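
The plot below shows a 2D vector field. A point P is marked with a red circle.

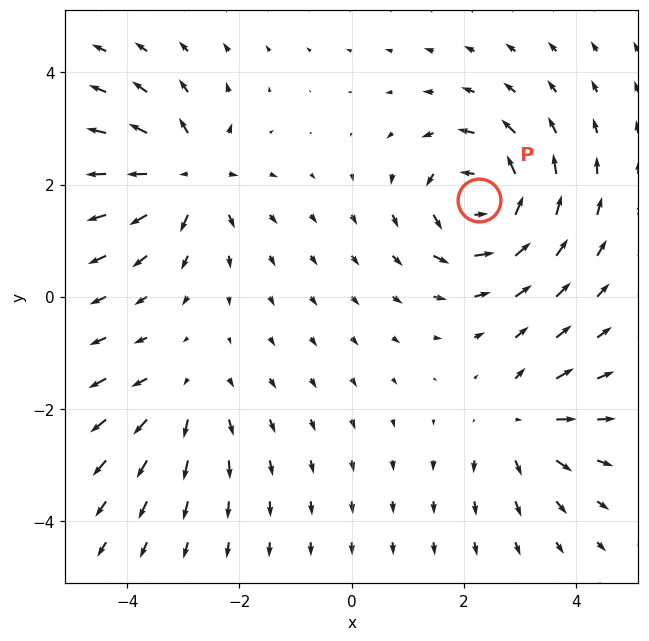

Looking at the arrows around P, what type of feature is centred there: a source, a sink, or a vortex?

At P (2.3, 1.7) the arrows circulate counterclockwise. Divergence ≈0, curl about +6 — near-zero divergence with nonzero curl is a vortex.

vortex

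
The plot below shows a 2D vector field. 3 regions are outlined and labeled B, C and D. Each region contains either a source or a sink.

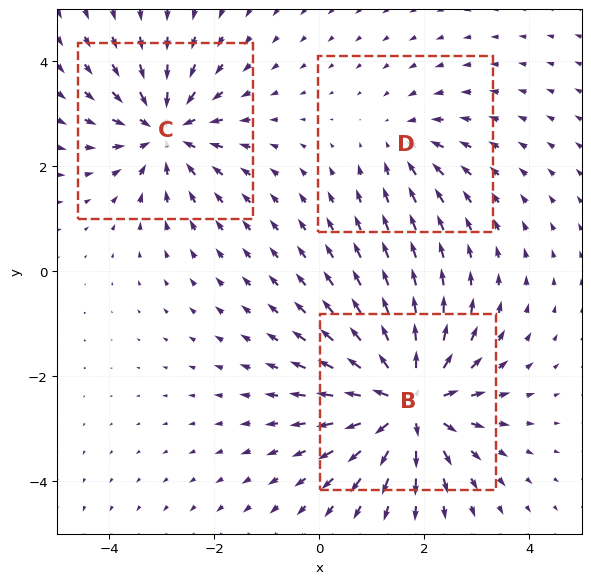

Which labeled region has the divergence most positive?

B

Divergence at each region's feature centre — B: about +5, C: about -4, D: about -2. Region B is most positive.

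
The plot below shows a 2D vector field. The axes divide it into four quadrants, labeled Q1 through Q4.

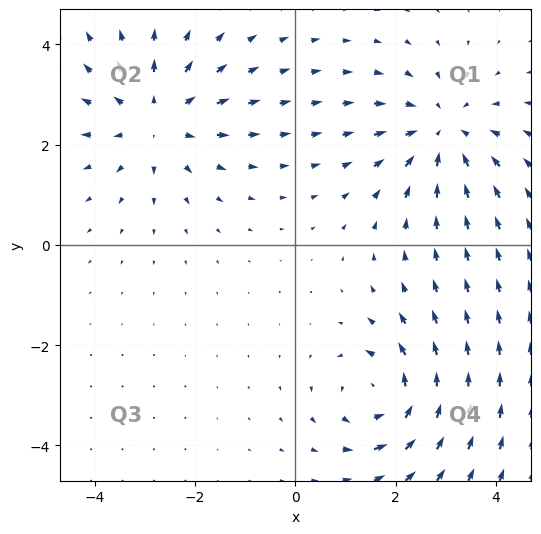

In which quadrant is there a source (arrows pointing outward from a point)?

The source sits at approximately (-2.8, 2.5), which lies in quadrant Q2. The divergence there is about +4, positive as expected for a source.

Q2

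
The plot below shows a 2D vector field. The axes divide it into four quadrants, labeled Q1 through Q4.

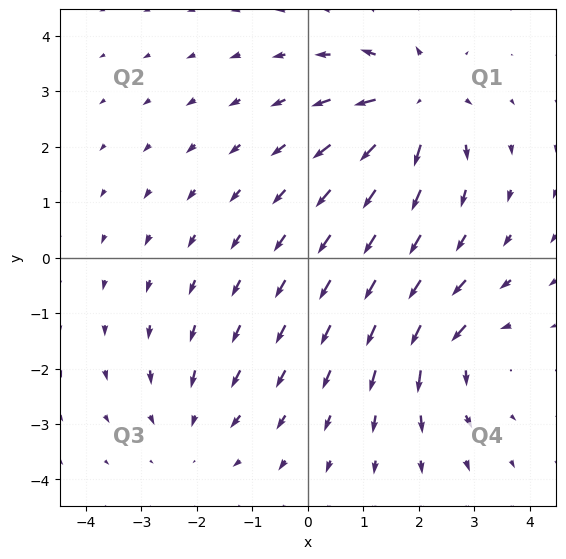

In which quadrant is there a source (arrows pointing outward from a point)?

The source sits at approximately (1.9, 2.8), which lies in quadrant Q1. The divergence there is about +5, positive as expected for a source.

Q1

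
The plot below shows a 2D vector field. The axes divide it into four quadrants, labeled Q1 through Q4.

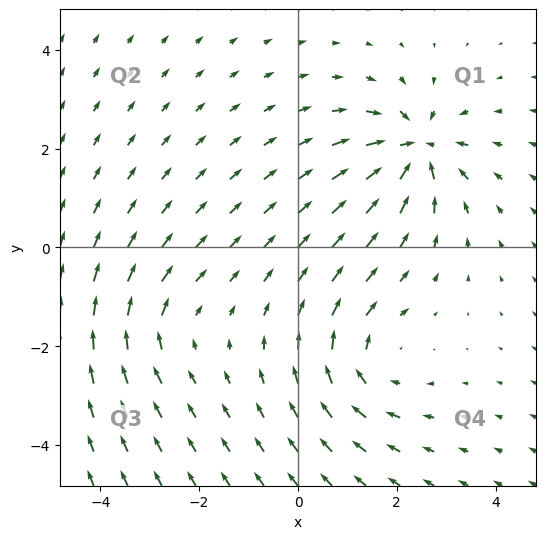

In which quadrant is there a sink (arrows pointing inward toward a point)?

The sink sits at approximately (2.4, 2.0), which lies in quadrant Q1. The divergence there is about -6, negative as expected for a sink.

Q1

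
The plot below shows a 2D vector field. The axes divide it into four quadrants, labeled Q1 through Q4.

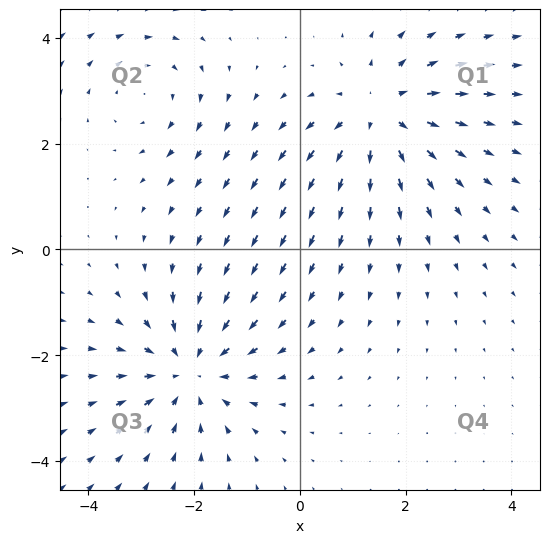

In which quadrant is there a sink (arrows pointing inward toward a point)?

The sink sits at approximately (-2.1, -2.3), which lies in quadrant Q3. The divergence there is about -4, negative as expected for a sink.

Q3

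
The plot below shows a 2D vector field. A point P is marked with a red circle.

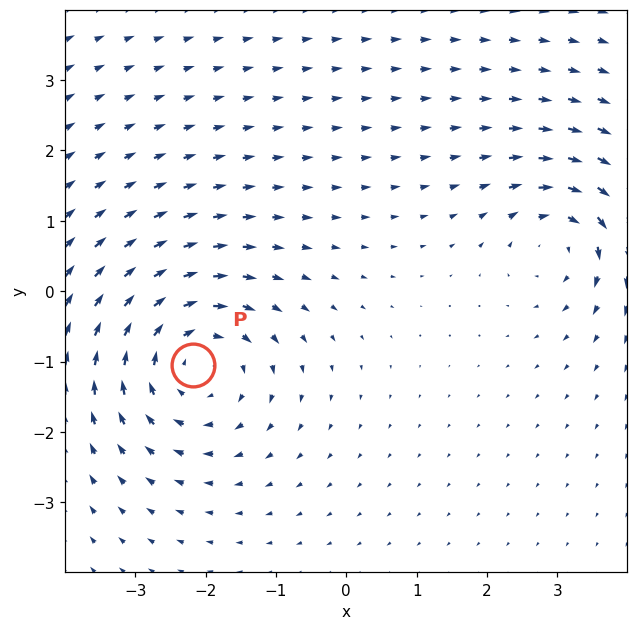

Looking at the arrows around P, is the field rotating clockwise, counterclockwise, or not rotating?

clockwise

Near P at (-2.2, -1.0) the arrows circulate clockwise. The curl (z-component) there is about -4; negative curl means clockwise rotation.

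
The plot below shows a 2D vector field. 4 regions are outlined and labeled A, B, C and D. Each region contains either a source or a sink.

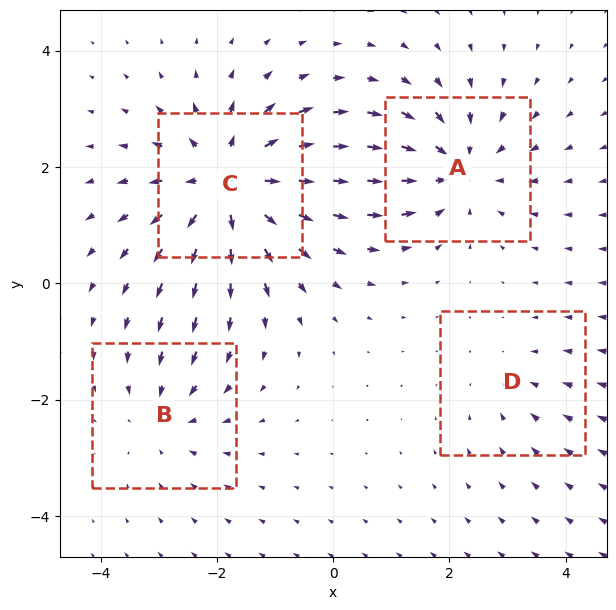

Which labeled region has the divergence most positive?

C

Divergence at each region's feature centre — A: about -4, B: about -3, C: about +6, D: about -2. Region C is most positive.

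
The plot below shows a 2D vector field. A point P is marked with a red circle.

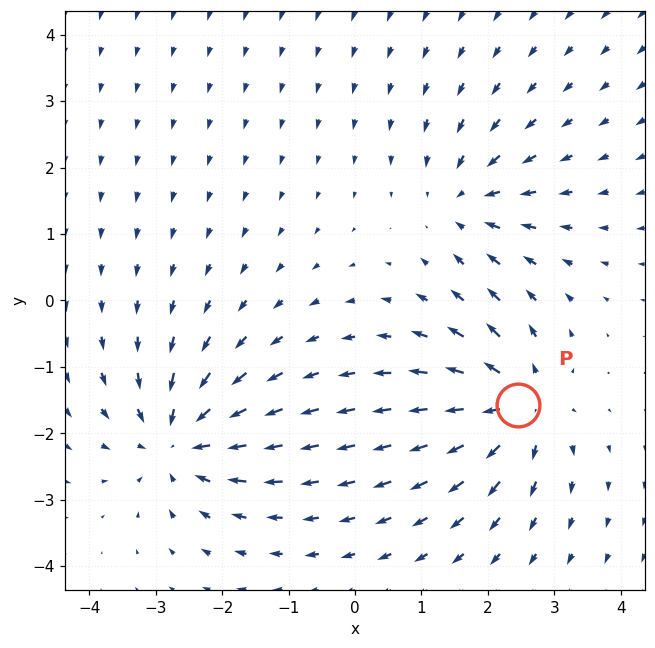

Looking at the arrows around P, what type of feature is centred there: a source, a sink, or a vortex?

At P (2.4, -1.6) the arrows spread outward. Divergence about +5, curl ≈0 — positive divergence with near-zero curl is a source.

source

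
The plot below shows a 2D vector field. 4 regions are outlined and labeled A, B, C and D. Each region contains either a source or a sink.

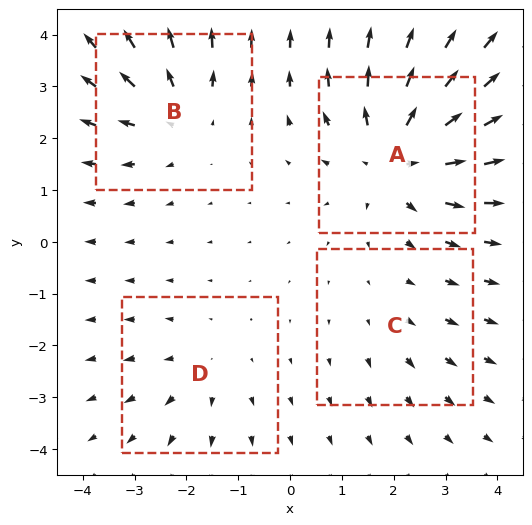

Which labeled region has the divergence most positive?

A

Divergence at each region's feature centre — A: about +6, B: about +4, C: about +2, D: about +3. Region A is most positive.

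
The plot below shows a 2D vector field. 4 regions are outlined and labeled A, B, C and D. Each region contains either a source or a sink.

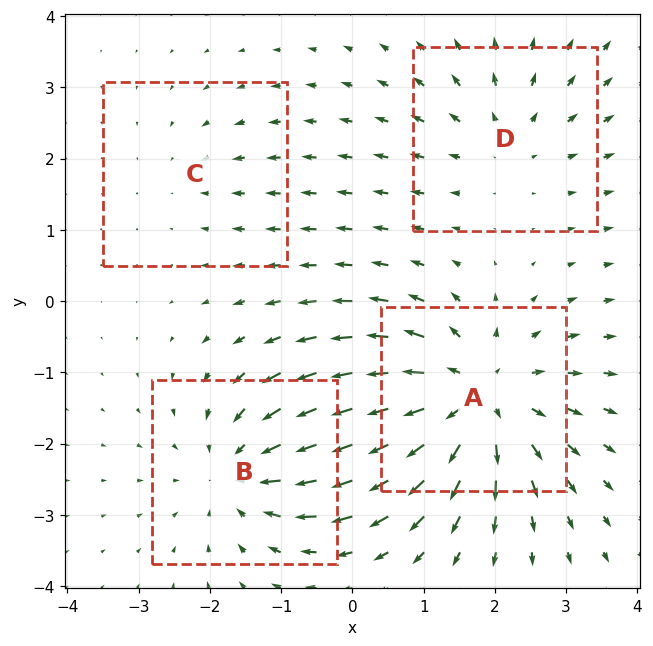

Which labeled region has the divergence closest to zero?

C

Divergence at each region's feature centre — A: about +6, B: about -5, C: about -2, D: about +3. Region C is closest to zero.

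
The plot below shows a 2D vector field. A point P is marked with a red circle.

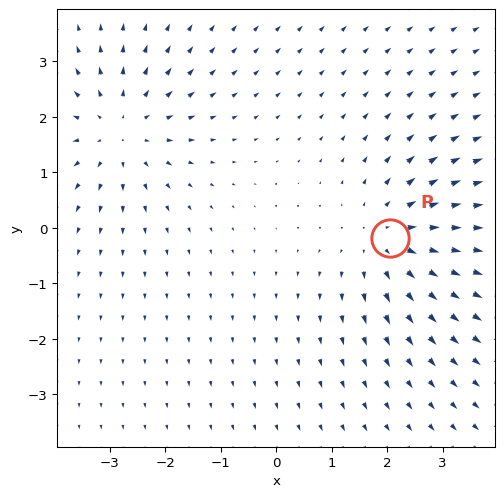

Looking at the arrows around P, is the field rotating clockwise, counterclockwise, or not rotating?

Near P at (2.0, -0.2) the arrows show no circulation. The curl there is ≈0.

not rotating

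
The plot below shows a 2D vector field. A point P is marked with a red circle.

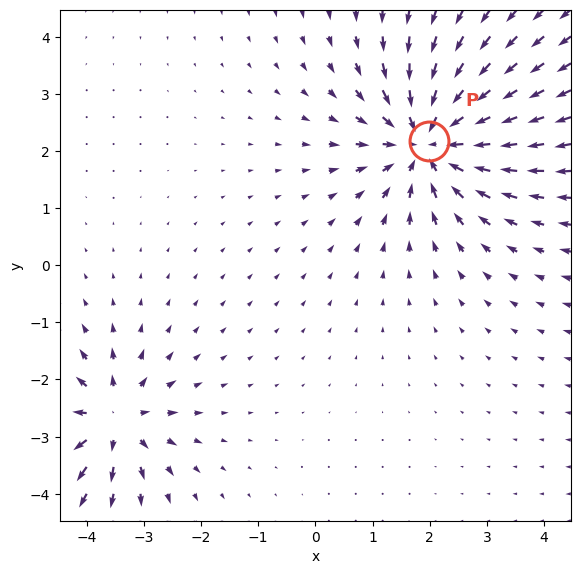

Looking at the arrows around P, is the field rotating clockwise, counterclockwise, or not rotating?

not rotating

Near P at (2.0, 2.2) the arrows show no circulation. The curl there is ≈0.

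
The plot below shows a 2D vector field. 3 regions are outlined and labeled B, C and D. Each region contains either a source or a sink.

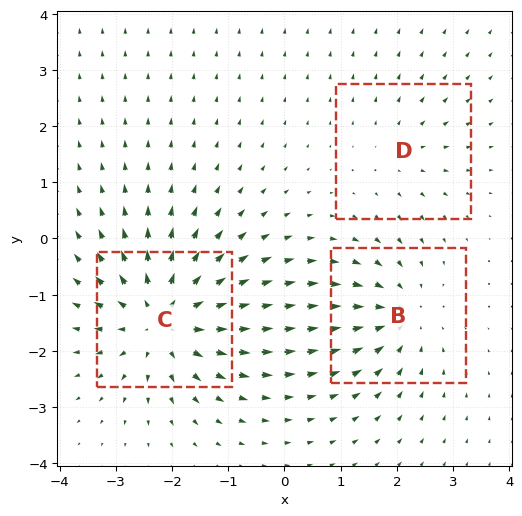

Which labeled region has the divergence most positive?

C

Divergence at each region's feature centre — B: about -3, C: about +5, D: about +2. Region C is most positive.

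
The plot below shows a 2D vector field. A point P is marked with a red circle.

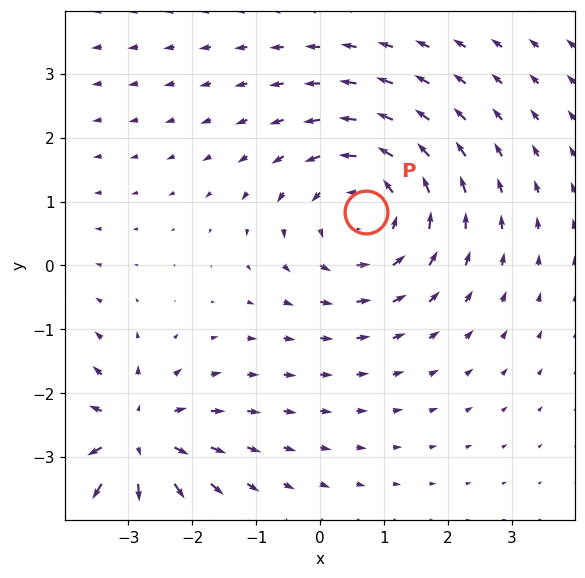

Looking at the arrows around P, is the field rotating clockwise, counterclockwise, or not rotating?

Near P at (0.7, 0.8) the arrows circulate counterclockwise. The curl (z-component) there is about +3; positive curl means counterclockwise rotation.

counterclockwise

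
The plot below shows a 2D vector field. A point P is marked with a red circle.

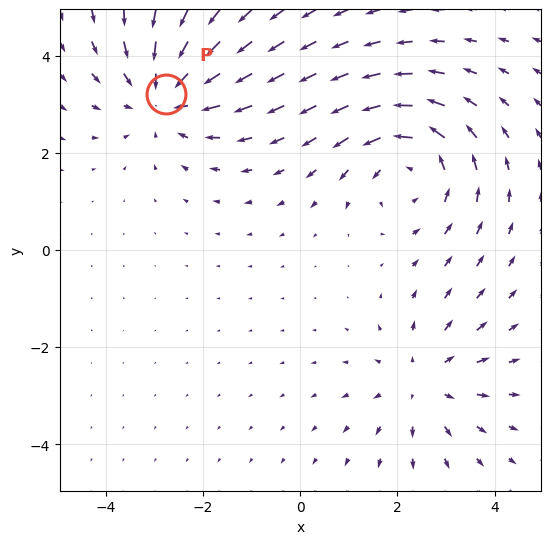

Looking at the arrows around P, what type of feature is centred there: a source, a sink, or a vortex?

sink

At P (-2.8, 3.2) the arrows converge inward. Divergence about -3, curl ≈0 — negative divergence with near-zero curl is a sink.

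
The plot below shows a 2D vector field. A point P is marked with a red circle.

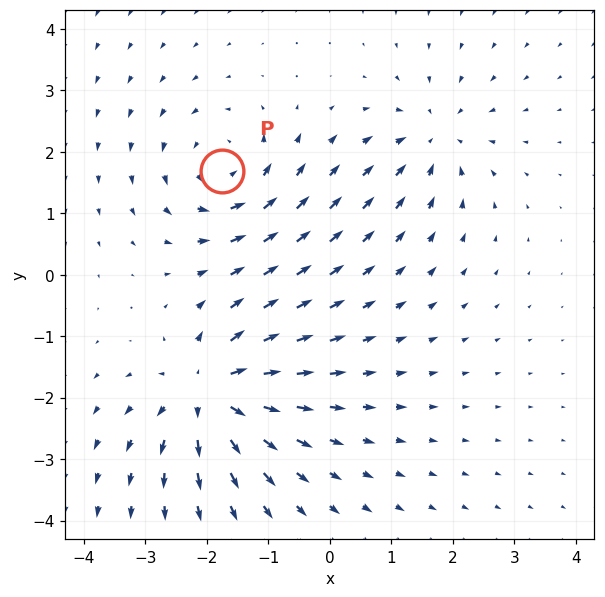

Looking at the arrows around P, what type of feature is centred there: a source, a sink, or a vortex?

At P (-1.8, 1.7) the arrows circulate counterclockwise. Divergence ≈0, curl about +4 — near-zero divergence with nonzero curl is a vortex.

vortex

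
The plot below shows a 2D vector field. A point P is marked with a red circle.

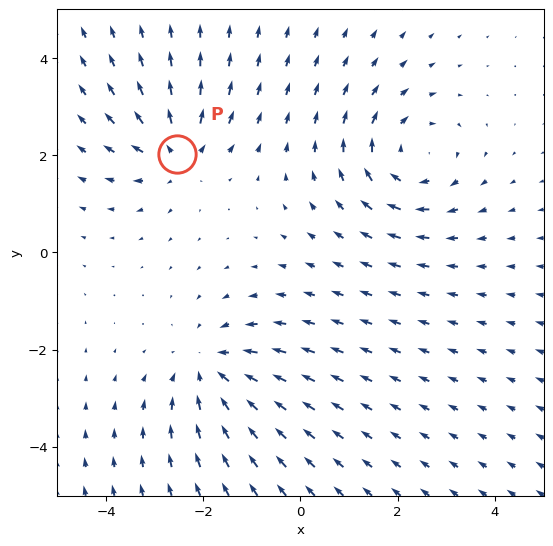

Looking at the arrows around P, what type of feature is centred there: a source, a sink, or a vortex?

source

At P (-2.5, 2.0) the arrows spread outward. Divergence about +3, curl ≈0 — positive divergence with near-zero curl is a source.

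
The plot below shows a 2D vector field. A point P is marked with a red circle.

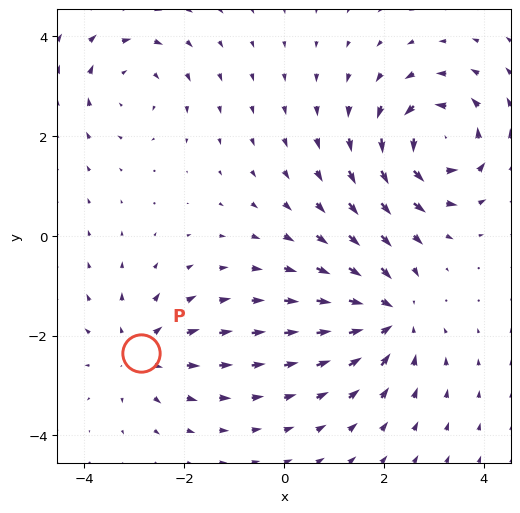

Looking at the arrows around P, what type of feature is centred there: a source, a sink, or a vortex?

source

At P (-2.9, -2.4) the arrows spread outward. Divergence about +3, curl ≈0 — positive divergence with near-zero curl is a source.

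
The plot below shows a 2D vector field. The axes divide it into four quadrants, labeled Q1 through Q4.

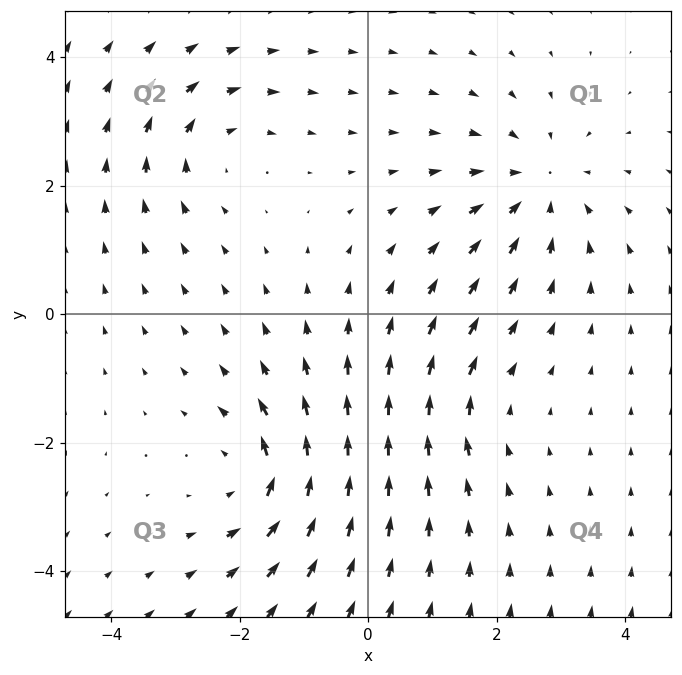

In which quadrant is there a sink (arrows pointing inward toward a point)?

Q1

The sink sits at approximately (2.7, 2.0), which lies in quadrant Q1. The divergence there is about -4, negative as expected for a sink.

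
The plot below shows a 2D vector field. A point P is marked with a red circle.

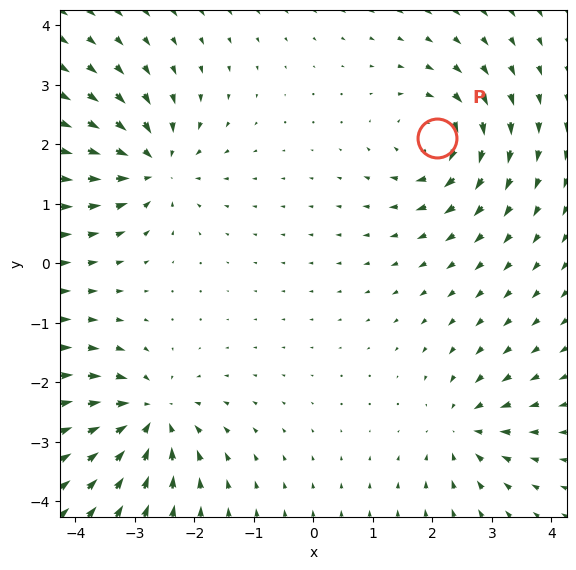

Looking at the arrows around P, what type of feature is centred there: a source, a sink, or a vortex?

vortex

At P (2.1, 2.1) the arrows circulate clockwise. Divergence ≈0, curl about -5 — near-zero divergence with nonzero curl is a vortex.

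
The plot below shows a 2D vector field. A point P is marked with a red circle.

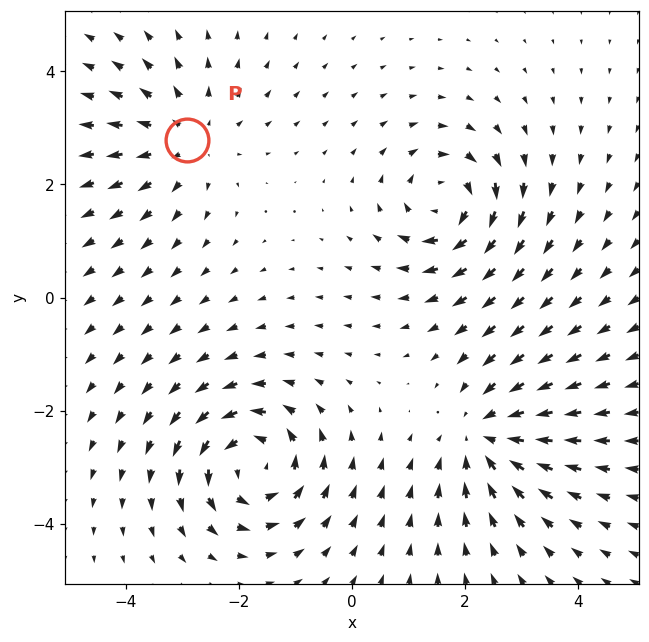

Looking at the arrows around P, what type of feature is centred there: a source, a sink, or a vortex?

source

At P (-2.9, 2.8) the arrows spread outward. Divergence about +4, curl ≈0 — positive divergence with near-zero curl is a source.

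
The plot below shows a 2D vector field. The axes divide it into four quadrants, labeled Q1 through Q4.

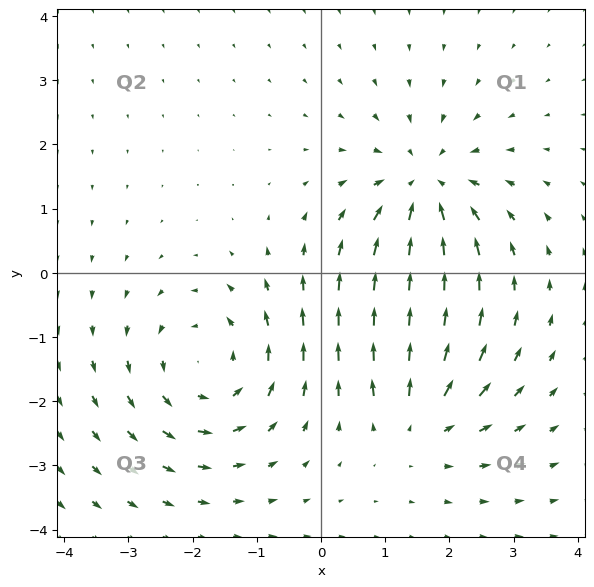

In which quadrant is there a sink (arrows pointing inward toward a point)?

Q1

The sink sits at approximately (1.6, 1.3), which lies in quadrant Q1. The divergence there is about -5, negative as expected for a sink.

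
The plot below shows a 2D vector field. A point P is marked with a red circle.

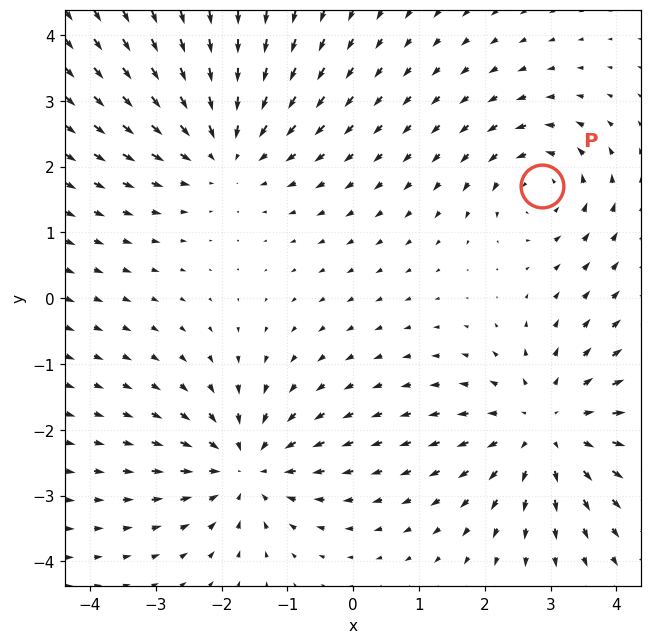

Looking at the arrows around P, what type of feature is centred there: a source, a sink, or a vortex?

vortex

At P (2.9, 1.7) the arrows circulate counterclockwise. Divergence ≈0, curl about +4 — near-zero divergence with nonzero curl is a vortex.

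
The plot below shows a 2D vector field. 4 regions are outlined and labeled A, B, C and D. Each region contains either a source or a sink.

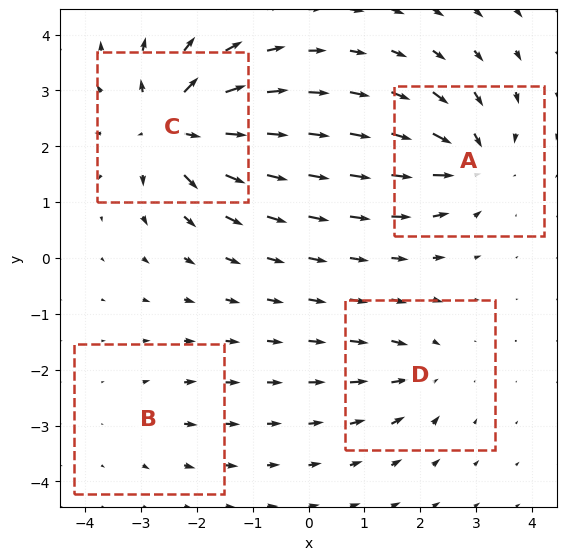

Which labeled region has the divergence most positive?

Divergence at each region's feature centre — A: about -7, B: about +2, C: about +9, D: about -4. Region C is most positive.

C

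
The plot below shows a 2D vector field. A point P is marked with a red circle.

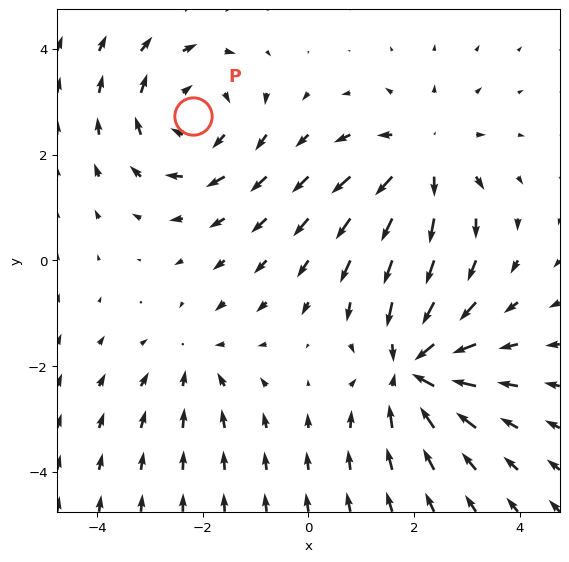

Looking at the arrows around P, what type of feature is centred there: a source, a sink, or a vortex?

vortex

At P (-2.2, 2.7) the arrows circulate clockwise. Divergence ≈0, curl about -4 — near-zero divergence with nonzero curl is a vortex.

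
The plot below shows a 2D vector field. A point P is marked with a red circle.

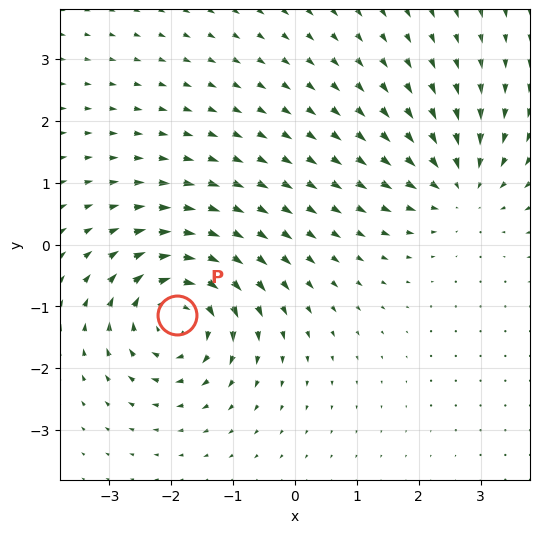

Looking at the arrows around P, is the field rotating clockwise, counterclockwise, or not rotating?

Near P at (-1.9, -1.1) the arrows circulate clockwise. The curl (z-component) there is about -6; negative curl means clockwise rotation.

clockwise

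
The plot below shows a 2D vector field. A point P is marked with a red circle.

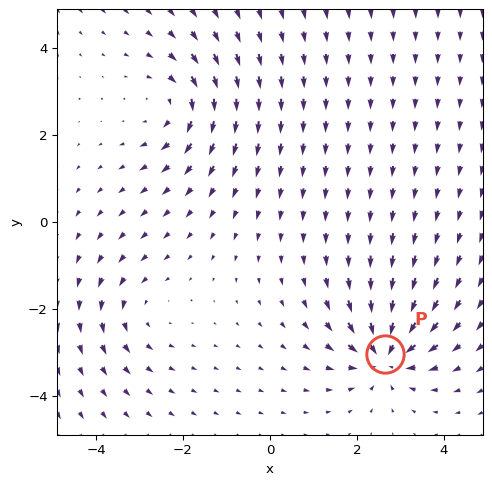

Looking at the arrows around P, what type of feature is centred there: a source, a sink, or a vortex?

At P (2.6, -3.0) the arrows converge inward. Divergence about -5, curl ≈0 — negative divergence with near-zero curl is a sink.

sink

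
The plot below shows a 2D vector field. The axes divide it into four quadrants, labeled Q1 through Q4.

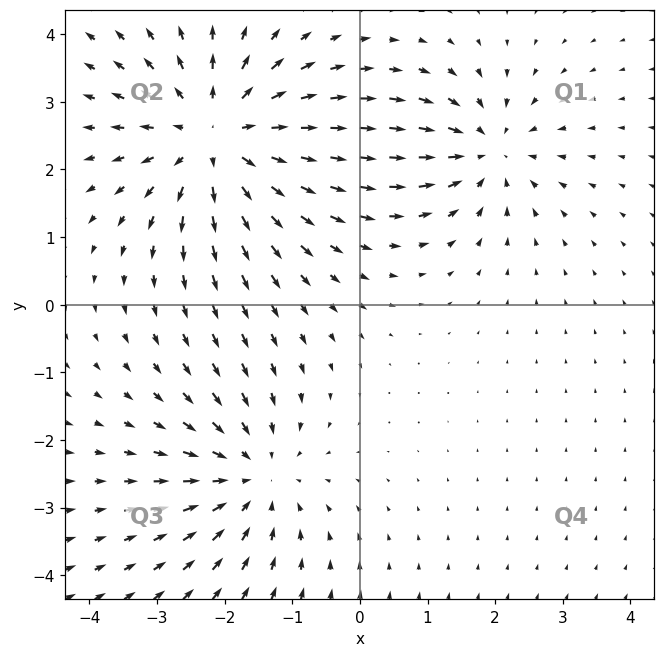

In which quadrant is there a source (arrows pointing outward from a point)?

The source sits at approximately (-2.1, 2.5), which lies in quadrant Q2. The divergence there is about +4, positive as expected for a source.

Q2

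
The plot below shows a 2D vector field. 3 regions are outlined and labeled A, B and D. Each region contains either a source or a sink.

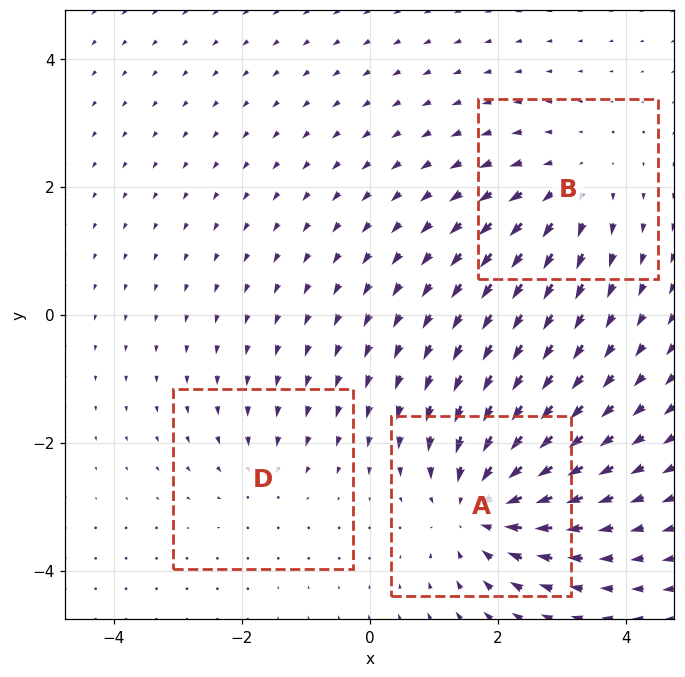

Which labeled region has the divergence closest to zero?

Divergence at each region's feature centre — A: about -5, B: about +3, D: about -2. Region D is closest to zero.

D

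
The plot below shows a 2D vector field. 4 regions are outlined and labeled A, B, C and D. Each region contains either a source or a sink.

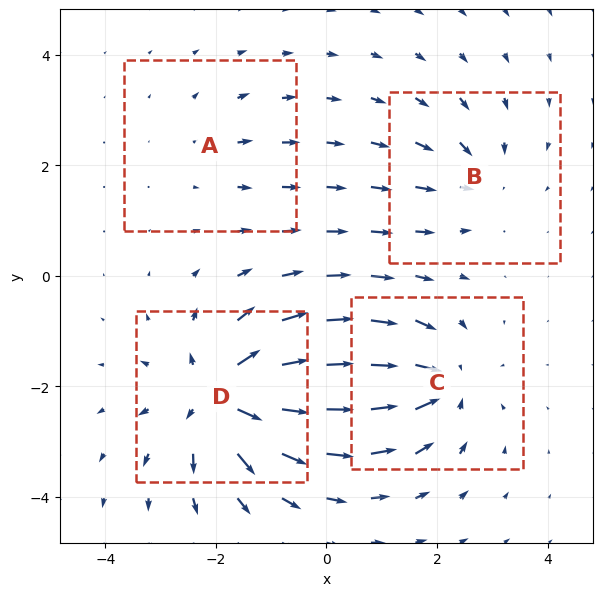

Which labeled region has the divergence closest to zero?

A

Divergence at each region's feature centre — A: about +2, B: about -4, C: about -6, D: about +8. Region A is closest to zero.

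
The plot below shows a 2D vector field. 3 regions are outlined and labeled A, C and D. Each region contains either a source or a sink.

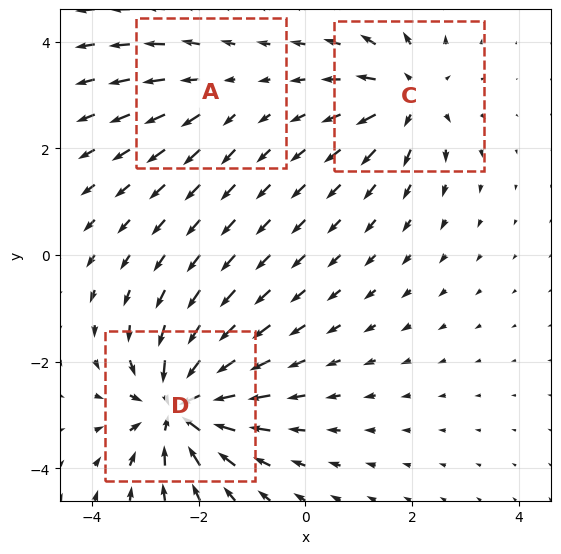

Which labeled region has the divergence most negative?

D

Divergence at each region's feature centre — A: about +2, C: about +4, D: about -6. Region D is most negative.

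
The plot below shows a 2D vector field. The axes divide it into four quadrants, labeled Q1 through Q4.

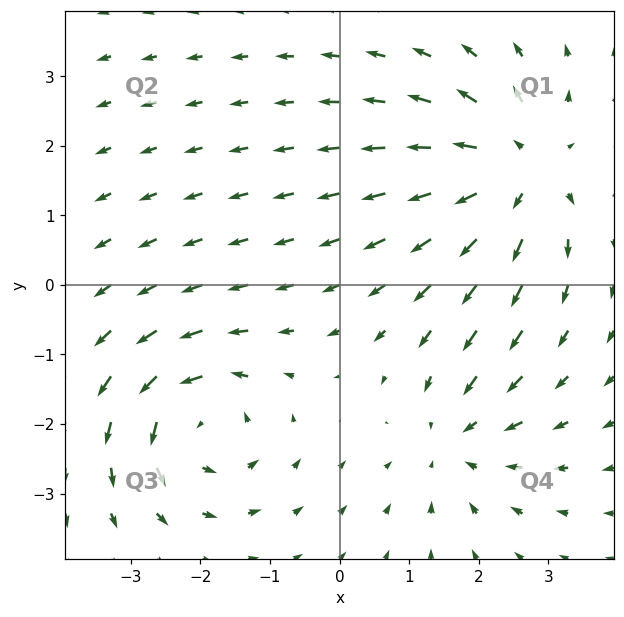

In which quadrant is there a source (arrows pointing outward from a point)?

Q1

The source sits at approximately (2.6, 1.6), which lies in quadrant Q1. The divergence there is about +5, positive as expected for a source.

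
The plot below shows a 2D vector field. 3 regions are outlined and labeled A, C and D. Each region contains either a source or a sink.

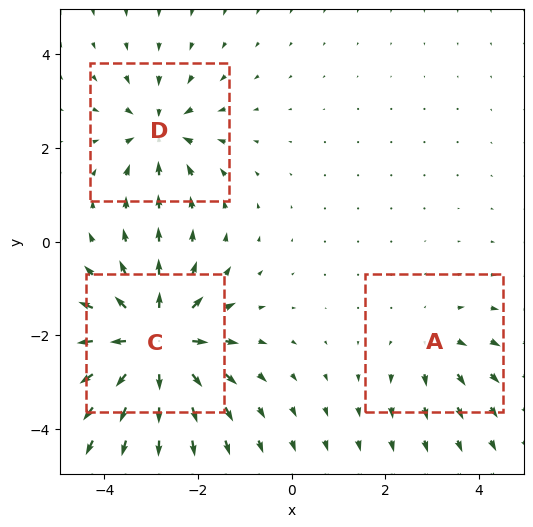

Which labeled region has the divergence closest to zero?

Divergence at each region's feature centre — A: about +2, C: about +6, D: about -4. Region A is closest to zero.

A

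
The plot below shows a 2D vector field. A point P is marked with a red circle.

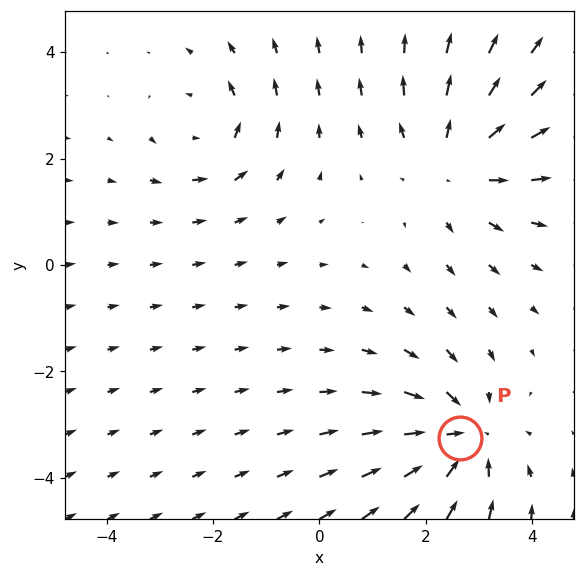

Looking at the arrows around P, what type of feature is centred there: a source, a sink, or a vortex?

sink

At P (2.7, -3.2) the arrows converge inward. Divergence about -4, curl ≈0 — negative divergence with near-zero curl is a sink.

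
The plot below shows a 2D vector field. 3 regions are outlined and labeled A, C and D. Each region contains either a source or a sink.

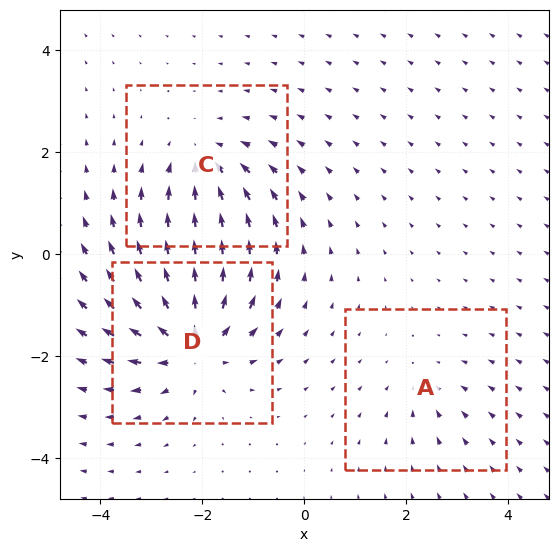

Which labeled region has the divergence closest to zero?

A

Divergence at each region's feature centre — A: about -2, C: about -4, D: about +5. Region A is closest to zero.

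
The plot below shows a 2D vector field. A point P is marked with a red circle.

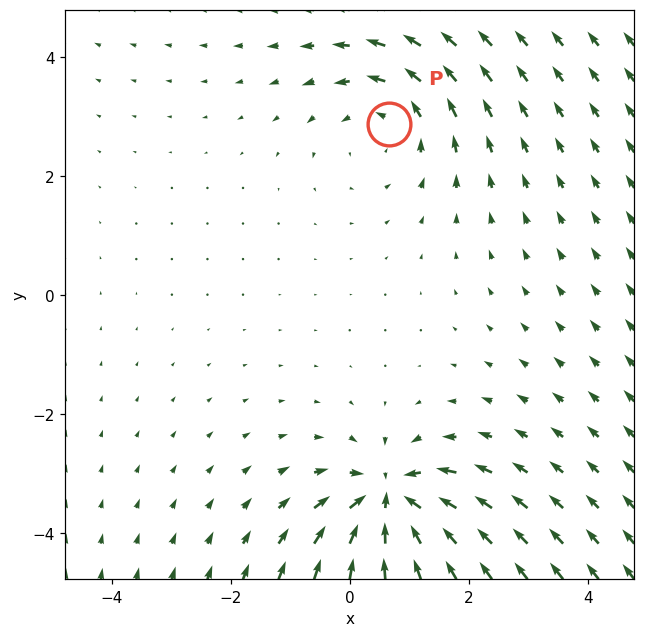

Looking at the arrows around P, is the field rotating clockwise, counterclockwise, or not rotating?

counterclockwise

Near P at (0.7, 2.9) the arrows circulate counterclockwise. The curl (z-component) there is about +2; positive curl means counterclockwise rotation.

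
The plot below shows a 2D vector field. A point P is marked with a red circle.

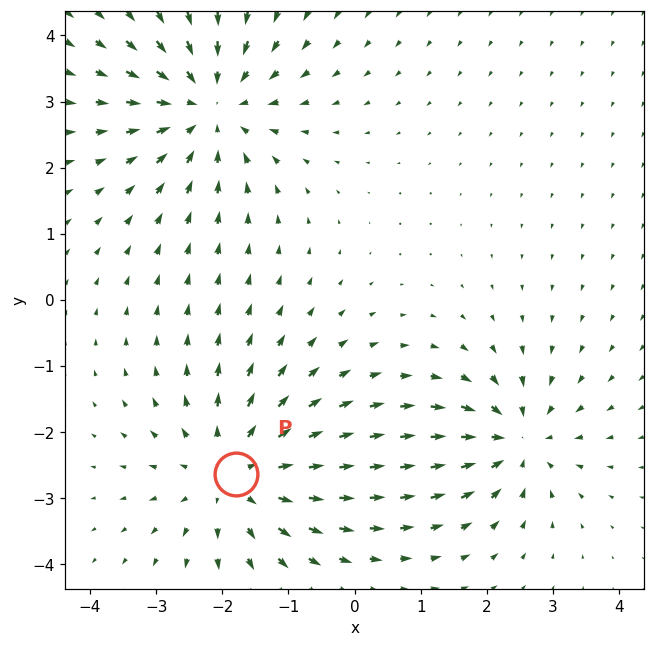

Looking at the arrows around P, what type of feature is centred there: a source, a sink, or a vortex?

At P (-1.8, -2.6) the arrows spread outward. Divergence about +4, curl ≈0 — positive divergence with near-zero curl is a source.

source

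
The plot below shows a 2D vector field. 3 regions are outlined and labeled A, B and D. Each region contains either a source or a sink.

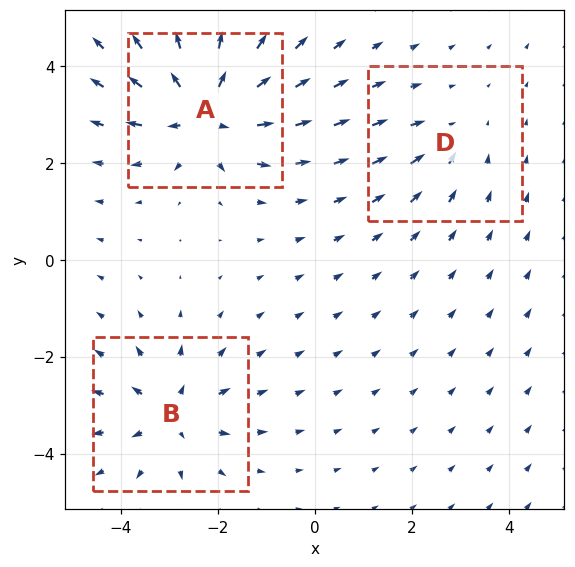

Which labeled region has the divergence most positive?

Divergence at each region's feature centre — A: about +5, B: about +4, D: about -2. Region A is most positive.

A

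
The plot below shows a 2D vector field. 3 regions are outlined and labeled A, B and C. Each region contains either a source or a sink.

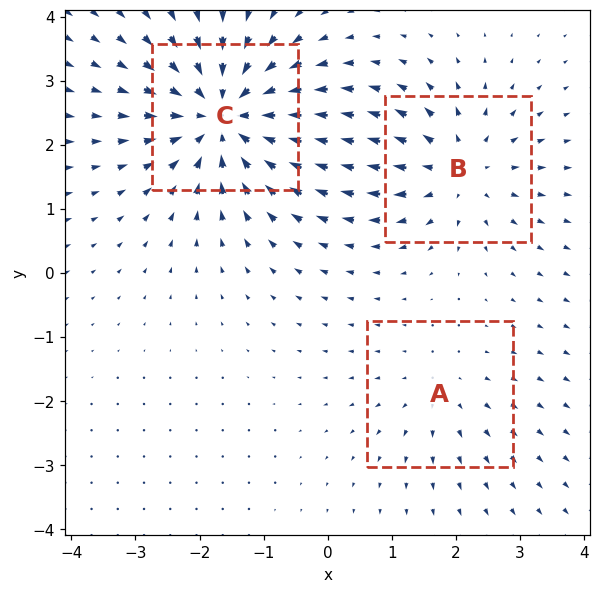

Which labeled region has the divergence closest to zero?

Divergence at each region's feature centre — A: about +2, B: about +4, C: about -5. Region A is closest to zero.

A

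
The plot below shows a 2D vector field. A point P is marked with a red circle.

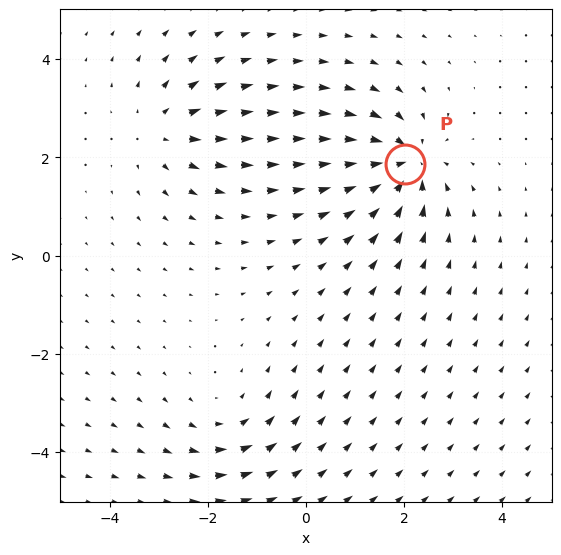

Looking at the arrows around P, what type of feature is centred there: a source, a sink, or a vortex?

sink

At P (2.0, 1.9) the arrows converge inward. Divergence about -6, curl ≈0 — negative divergence with near-zero curl is a sink.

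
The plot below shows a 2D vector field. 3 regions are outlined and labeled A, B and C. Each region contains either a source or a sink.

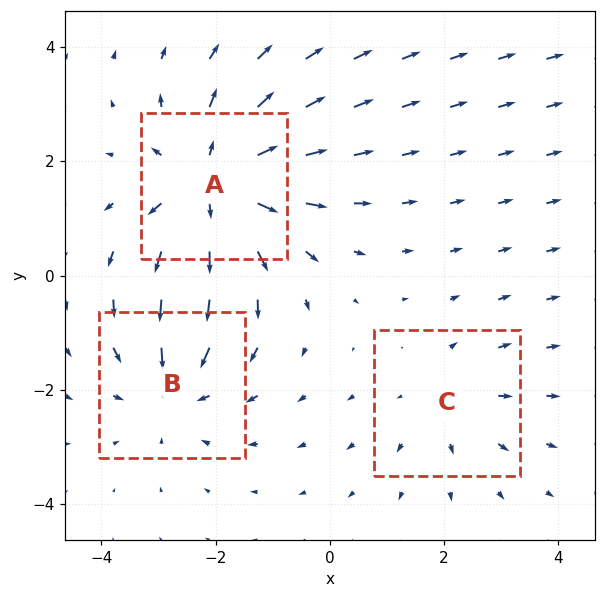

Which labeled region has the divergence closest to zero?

C

Divergence at each region's feature centre — A: about +4, B: about -3, C: about +2. Region C is closest to zero.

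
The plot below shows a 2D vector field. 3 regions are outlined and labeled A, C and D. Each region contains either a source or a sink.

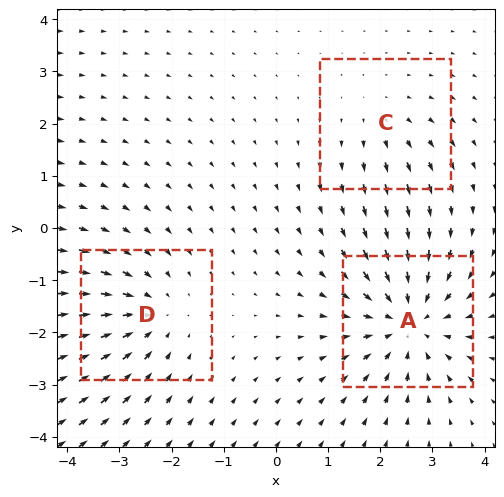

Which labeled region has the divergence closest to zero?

Divergence at each region's feature centre — A: about -4, C: about +2, D: about -3. Region C is closest to zero.

C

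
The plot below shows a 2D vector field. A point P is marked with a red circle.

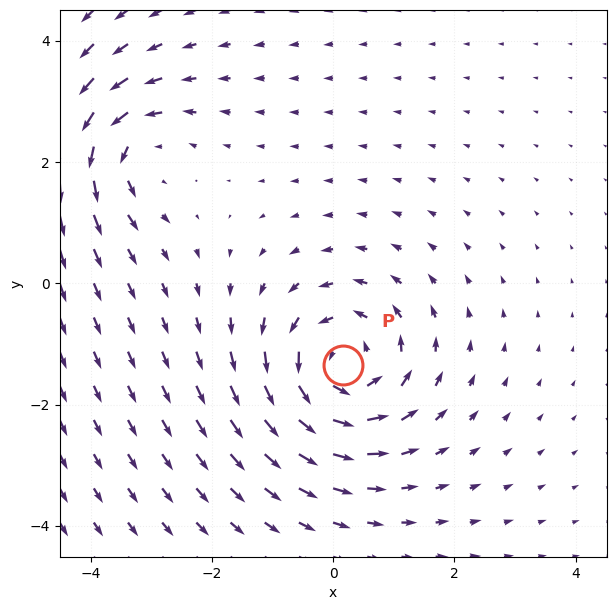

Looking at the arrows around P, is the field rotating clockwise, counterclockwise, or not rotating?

counterclockwise

Near P at (0.2, -1.3) the arrows circulate counterclockwise. The curl (z-component) there is about +5; positive curl means counterclockwise rotation.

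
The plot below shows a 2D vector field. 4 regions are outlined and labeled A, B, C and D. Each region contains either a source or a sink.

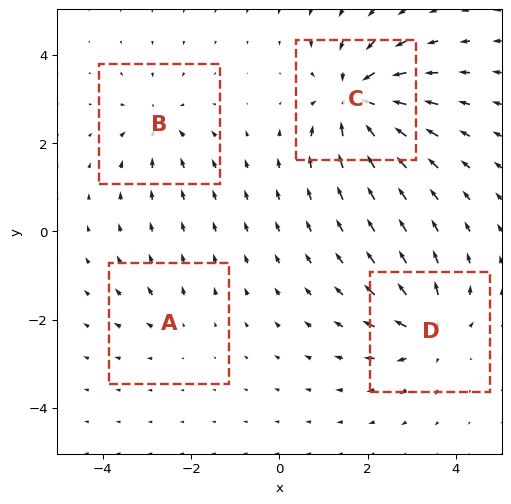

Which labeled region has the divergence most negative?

C

Divergence at each region's feature centre — A: about +2, B: about -4, C: about -8, D: about +6. Region C is most negative.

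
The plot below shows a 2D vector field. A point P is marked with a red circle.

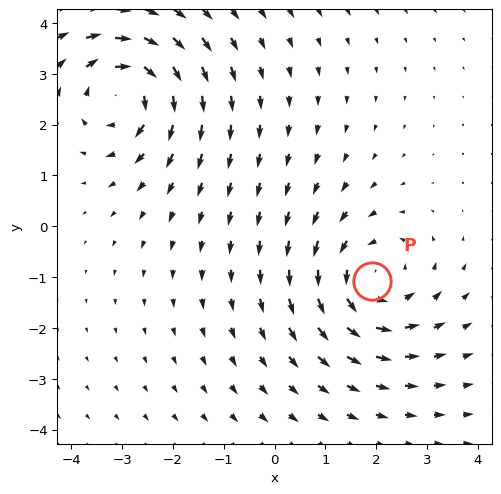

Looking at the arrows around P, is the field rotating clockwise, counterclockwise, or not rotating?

counterclockwise

Near P at (1.9, -1.1) the arrows circulate counterclockwise. The curl (z-component) there is about +3; positive curl means counterclockwise rotation.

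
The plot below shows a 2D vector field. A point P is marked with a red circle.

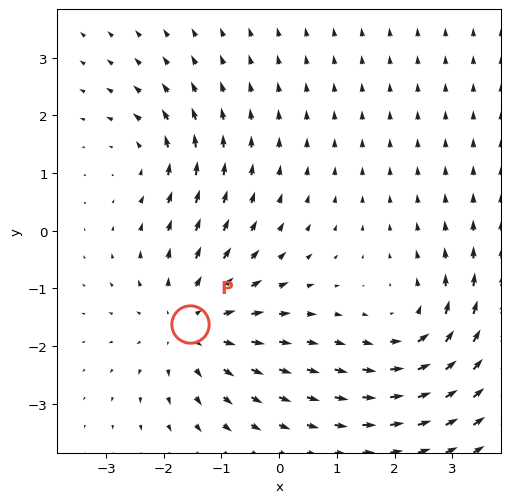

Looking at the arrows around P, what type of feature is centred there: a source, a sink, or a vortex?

source

At P (-1.6, -1.6) the arrows spread outward. Divergence about +4, curl ≈0 — positive divergence with near-zero curl is a source.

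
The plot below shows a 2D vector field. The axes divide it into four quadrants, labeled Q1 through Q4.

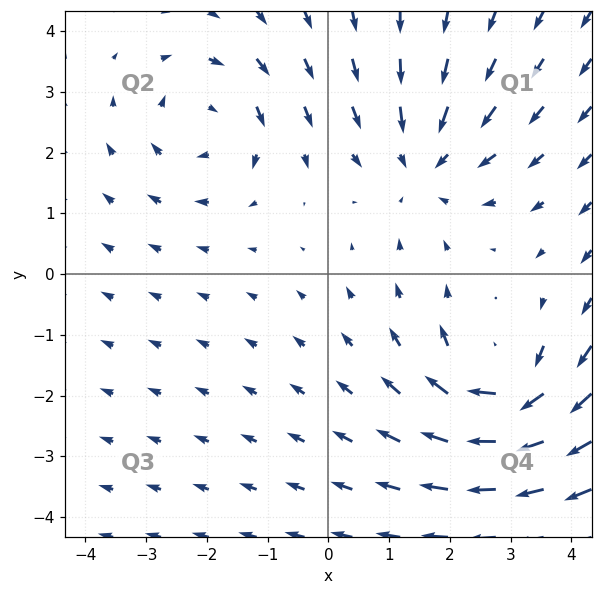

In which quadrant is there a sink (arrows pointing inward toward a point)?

The sink sits at approximately (1.6, 1.8), which lies in quadrant Q1. The divergence there is about -3, negative as expected for a sink.

Q1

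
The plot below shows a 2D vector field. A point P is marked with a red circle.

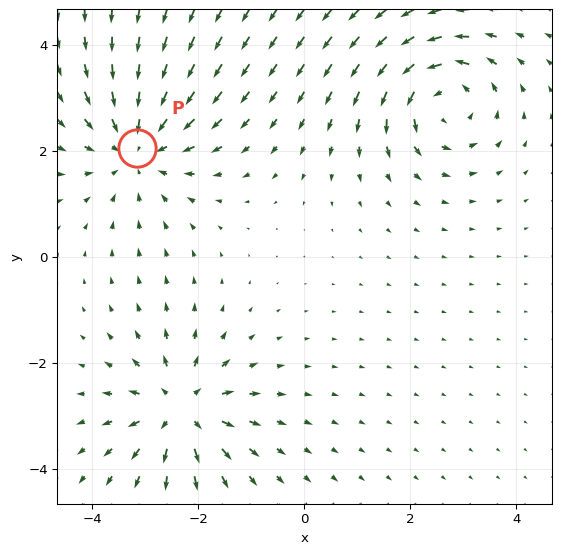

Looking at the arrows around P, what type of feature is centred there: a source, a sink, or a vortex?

sink

At P (-3.2, 2.0) the arrows converge inward. Divergence about -4, curl ≈0 — negative divergence with near-zero curl is a sink.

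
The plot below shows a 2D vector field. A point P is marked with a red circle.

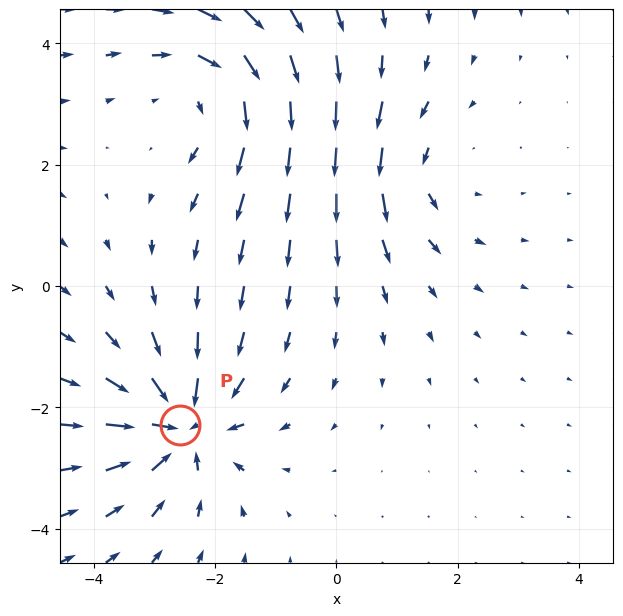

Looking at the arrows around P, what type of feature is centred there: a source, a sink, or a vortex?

At P (-2.6, -2.3) the arrows converge inward. Divergence about -6, curl ≈0 — negative divergence with near-zero curl is a sink.

sink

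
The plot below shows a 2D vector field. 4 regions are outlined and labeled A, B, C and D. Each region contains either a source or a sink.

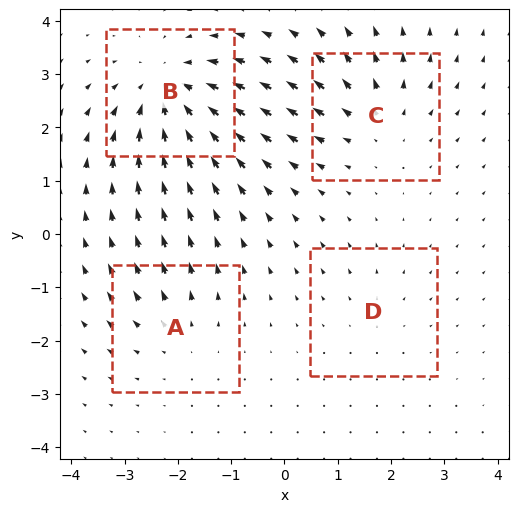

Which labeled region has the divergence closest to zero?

Divergence at each region's feature centre — A: about +3, B: about -6, C: about +4, D: about +2. Region D is closest to zero.

D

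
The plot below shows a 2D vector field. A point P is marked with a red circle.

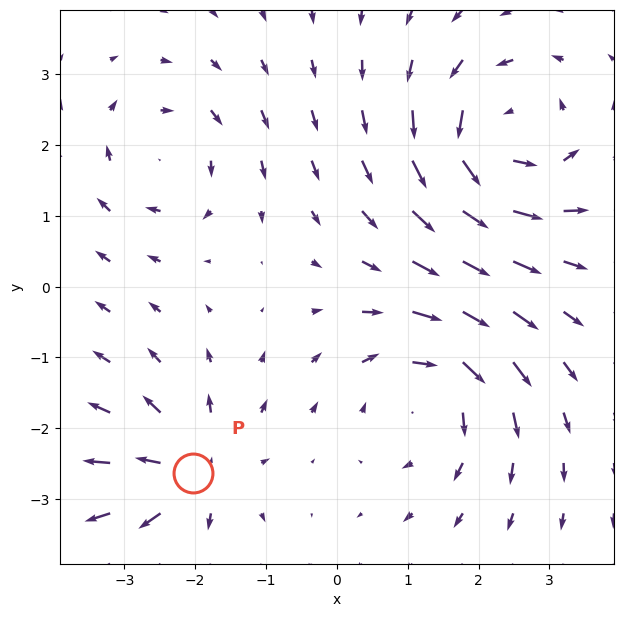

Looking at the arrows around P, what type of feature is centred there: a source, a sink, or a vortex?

source

At P (-2.0, -2.6) the arrows spread outward. Divergence about +4, curl ≈0 — positive divergence with near-zero curl is a source.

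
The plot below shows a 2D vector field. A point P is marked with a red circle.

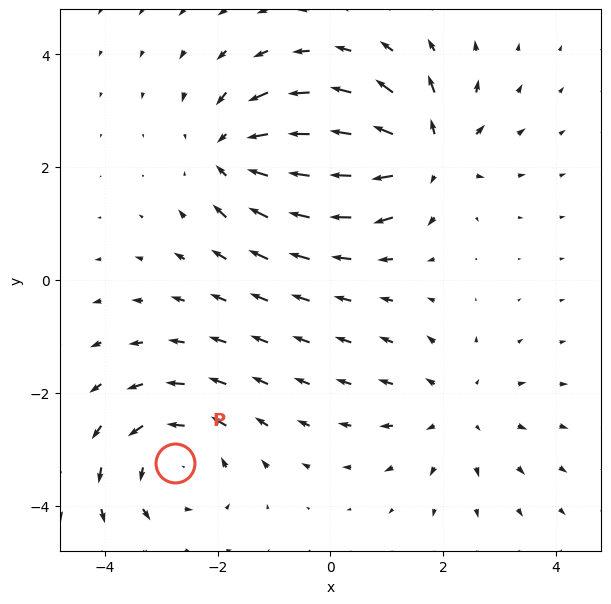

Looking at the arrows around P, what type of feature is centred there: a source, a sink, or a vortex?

vortex

At P (-2.8, -3.2) the arrows circulate counterclockwise. Divergence ≈0, curl about +4 — near-zero divergence with nonzero curl is a vortex.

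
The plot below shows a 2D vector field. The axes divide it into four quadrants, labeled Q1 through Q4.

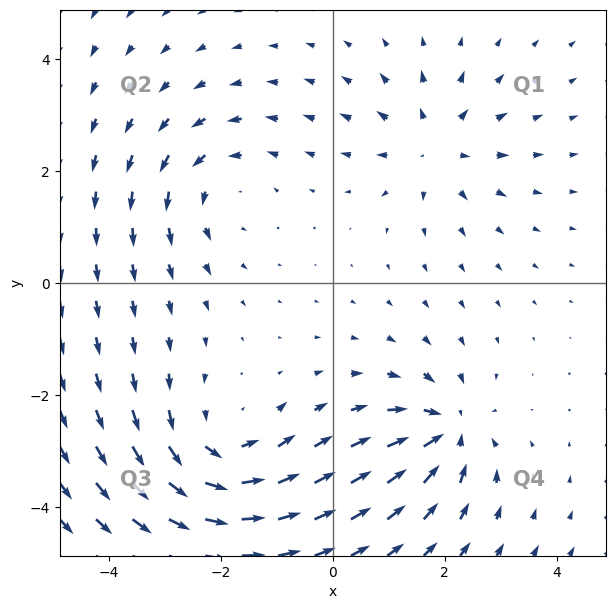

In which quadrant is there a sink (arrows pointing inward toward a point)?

The sink sits at approximately (2.0, -2.7), which lies in quadrant Q4. The divergence there is about -5, negative as expected for a sink.

Q4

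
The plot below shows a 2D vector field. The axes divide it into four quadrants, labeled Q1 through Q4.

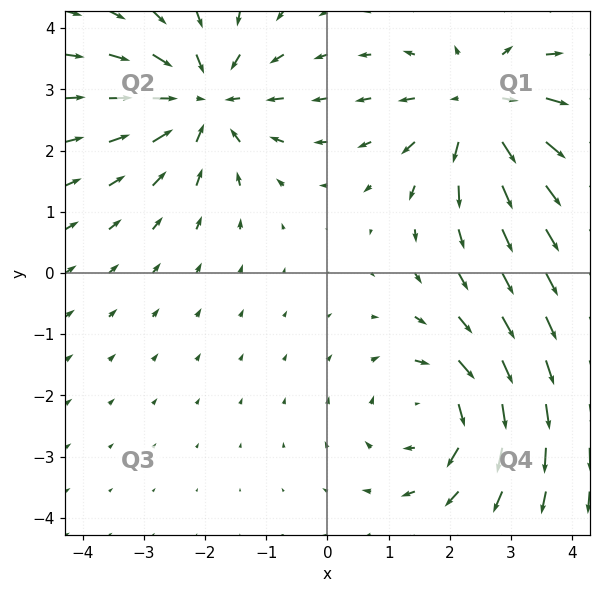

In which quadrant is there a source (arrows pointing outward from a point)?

Q1

The source sits at approximately (2.5, 2.7), which lies in quadrant Q1. The divergence there is about +4, positive as expected for a source.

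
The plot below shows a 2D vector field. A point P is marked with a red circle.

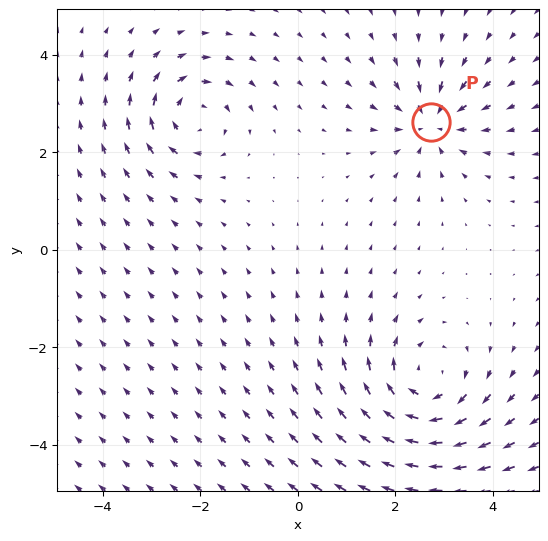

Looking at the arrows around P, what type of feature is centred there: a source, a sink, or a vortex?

At P (2.7, 2.6) the arrows converge inward. Divergence about -4, curl ≈0 — negative divergence with near-zero curl is a sink.

sink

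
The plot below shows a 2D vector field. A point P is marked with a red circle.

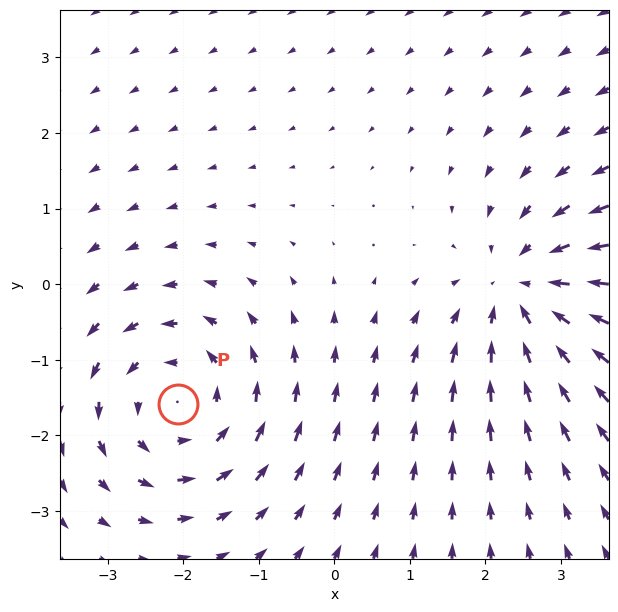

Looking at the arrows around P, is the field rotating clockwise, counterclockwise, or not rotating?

counterclockwise

Near P at (-2.1, -1.6) the arrows circulate counterclockwise. The curl (z-component) there is about +3; positive curl means counterclockwise rotation.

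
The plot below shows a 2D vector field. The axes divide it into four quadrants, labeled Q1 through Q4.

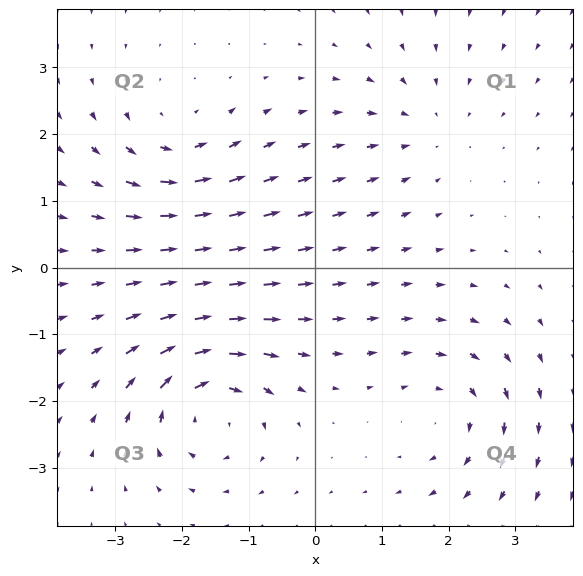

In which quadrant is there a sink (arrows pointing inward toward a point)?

Q1

The sink sits at approximately (1.6, 2.1), which lies in quadrant Q1. The divergence there is about -3, negative as expected for a sink.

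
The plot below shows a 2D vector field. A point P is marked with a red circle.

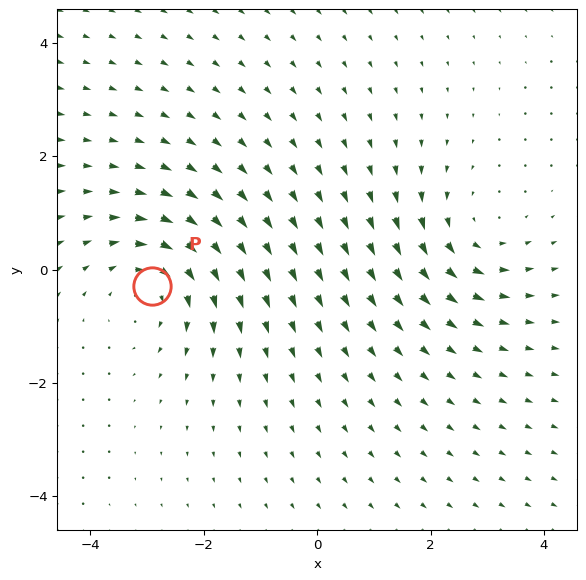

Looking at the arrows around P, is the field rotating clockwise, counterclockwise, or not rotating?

Near P at (-2.9, -0.3) the arrows circulate clockwise. The curl (z-component) there is about -3; negative curl means clockwise rotation.

clockwise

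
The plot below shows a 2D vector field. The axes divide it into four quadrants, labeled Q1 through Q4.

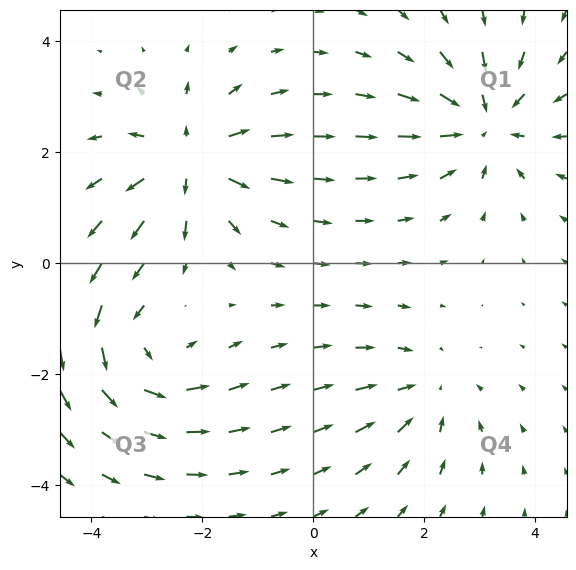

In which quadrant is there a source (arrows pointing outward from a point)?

Q2

The source sits at approximately (-2.2, 1.9), which lies in quadrant Q2. The divergence there is about +6, positive as expected for a source.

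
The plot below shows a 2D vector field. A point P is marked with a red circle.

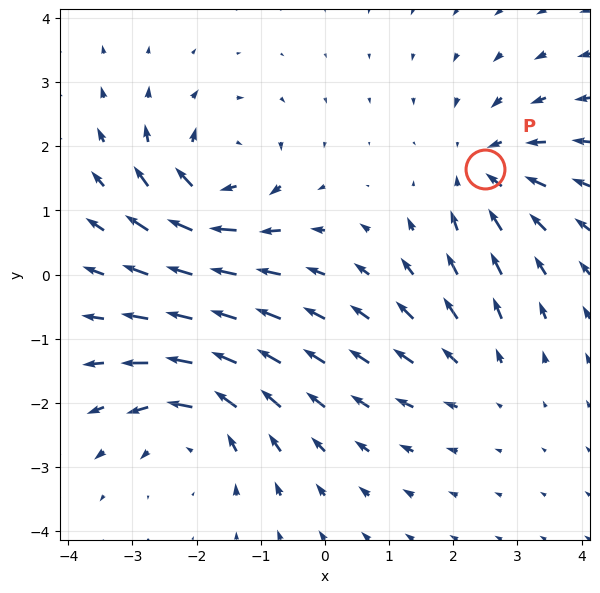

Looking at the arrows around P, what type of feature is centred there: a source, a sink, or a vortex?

At P (2.5, 1.6) the arrows converge inward. Divergence about -5, curl ≈0 — negative divergence with near-zero curl is a sink.

sink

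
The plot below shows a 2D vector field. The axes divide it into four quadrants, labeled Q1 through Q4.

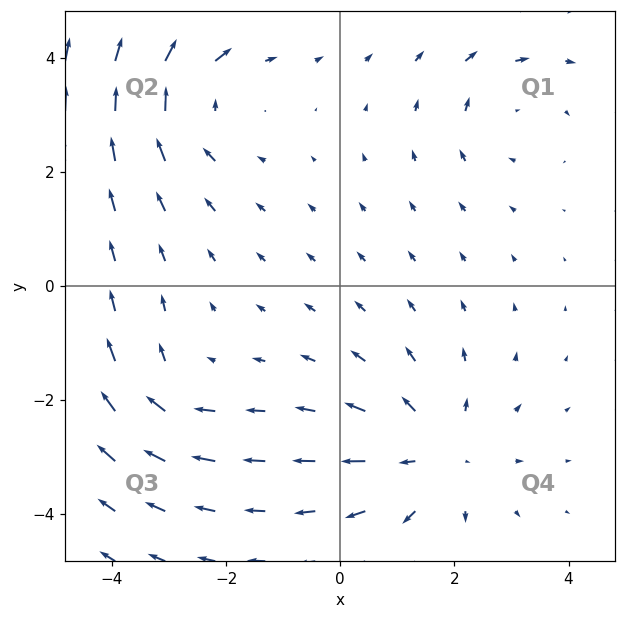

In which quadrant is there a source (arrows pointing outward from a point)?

Q4

The source sits at approximately (1.7, -2.9), which lies in quadrant Q4. The divergence there is about +4, positive as expected for a source.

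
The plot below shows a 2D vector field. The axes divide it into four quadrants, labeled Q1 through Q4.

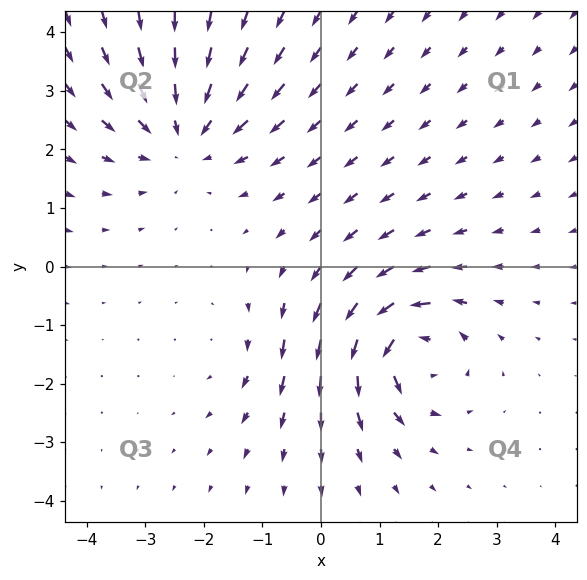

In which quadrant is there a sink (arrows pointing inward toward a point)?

Q2

The sink sits at approximately (-2.3, 2.3), which lies in quadrant Q2. The divergence there is about -4, negative as expected for a sink.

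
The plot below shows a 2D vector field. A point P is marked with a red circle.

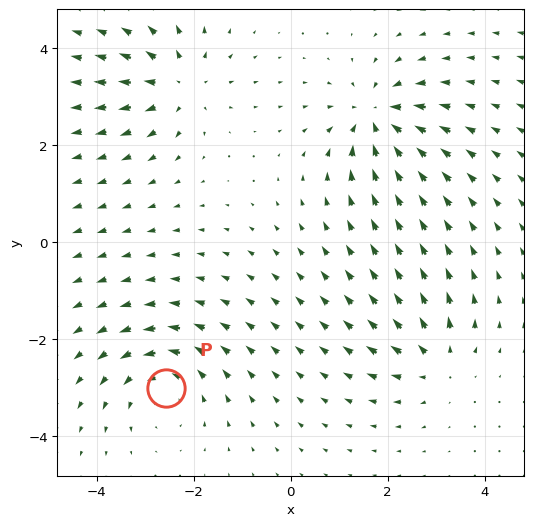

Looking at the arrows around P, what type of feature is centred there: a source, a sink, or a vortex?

vortex

At P (-2.6, -3.0) the arrows circulate counterclockwise. Divergence ≈0, curl about +4 — near-zero divergence with nonzero curl is a vortex.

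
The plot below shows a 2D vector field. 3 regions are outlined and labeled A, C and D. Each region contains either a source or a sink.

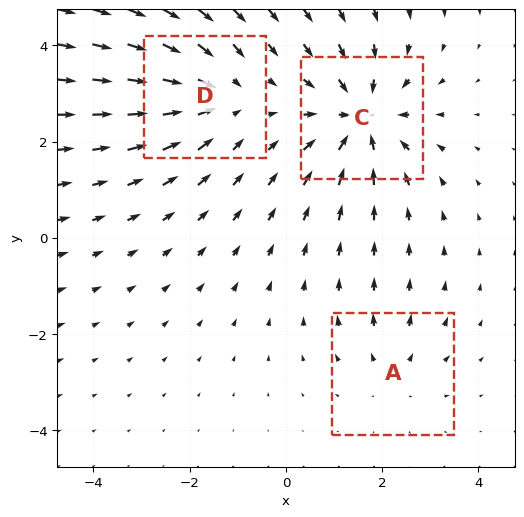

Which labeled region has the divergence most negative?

C

Divergence at each region's feature centre — A: about +2, C: about -5, D: about -3. Region C is most negative.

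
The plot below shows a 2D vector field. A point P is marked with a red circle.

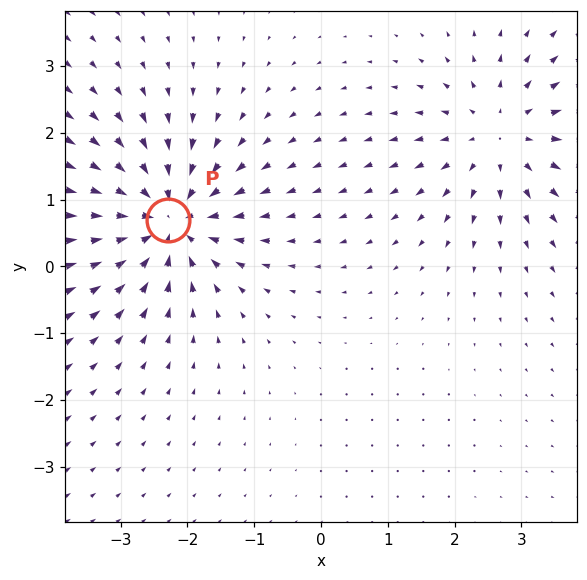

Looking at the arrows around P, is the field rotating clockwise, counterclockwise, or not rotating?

Near P at (-2.3, 0.7) the arrows show no circulation. The curl there is ≈0.

not rotating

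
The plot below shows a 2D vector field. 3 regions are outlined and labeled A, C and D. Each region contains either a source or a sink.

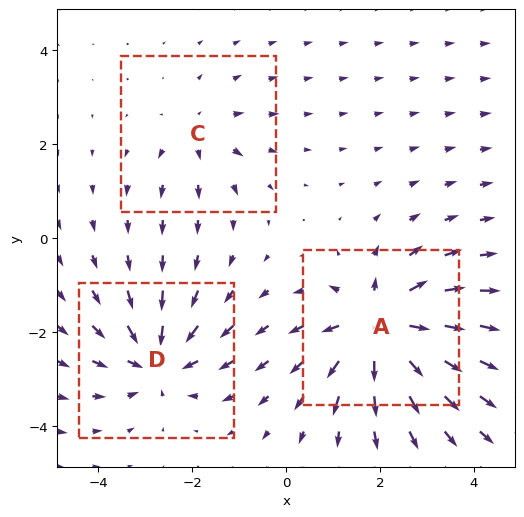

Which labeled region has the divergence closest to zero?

C

Divergence at each region's feature centre — A: about +5, C: about +2, D: about -4. Region C is closest to zero.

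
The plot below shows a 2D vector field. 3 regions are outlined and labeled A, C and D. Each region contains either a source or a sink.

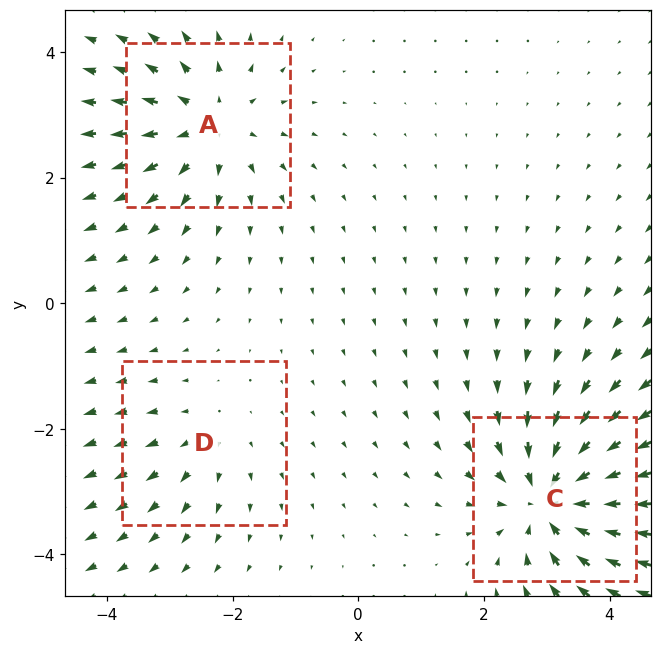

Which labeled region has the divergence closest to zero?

D

Divergence at each region's feature centre — A: about +4, C: about -5, D: about +2. Region D is closest to zero.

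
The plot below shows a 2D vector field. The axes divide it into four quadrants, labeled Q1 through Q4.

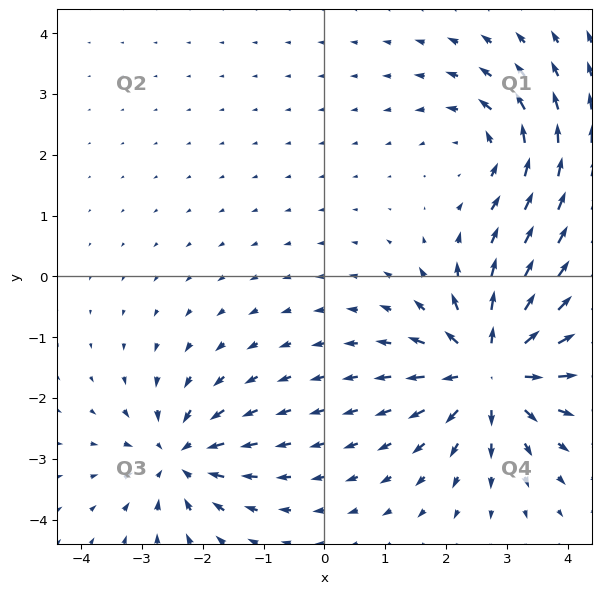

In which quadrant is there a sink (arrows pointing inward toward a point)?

Q3

The sink sits at approximately (-2.4, -3.0), which lies in quadrant Q3. The divergence there is about -4, negative as expected for a sink.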